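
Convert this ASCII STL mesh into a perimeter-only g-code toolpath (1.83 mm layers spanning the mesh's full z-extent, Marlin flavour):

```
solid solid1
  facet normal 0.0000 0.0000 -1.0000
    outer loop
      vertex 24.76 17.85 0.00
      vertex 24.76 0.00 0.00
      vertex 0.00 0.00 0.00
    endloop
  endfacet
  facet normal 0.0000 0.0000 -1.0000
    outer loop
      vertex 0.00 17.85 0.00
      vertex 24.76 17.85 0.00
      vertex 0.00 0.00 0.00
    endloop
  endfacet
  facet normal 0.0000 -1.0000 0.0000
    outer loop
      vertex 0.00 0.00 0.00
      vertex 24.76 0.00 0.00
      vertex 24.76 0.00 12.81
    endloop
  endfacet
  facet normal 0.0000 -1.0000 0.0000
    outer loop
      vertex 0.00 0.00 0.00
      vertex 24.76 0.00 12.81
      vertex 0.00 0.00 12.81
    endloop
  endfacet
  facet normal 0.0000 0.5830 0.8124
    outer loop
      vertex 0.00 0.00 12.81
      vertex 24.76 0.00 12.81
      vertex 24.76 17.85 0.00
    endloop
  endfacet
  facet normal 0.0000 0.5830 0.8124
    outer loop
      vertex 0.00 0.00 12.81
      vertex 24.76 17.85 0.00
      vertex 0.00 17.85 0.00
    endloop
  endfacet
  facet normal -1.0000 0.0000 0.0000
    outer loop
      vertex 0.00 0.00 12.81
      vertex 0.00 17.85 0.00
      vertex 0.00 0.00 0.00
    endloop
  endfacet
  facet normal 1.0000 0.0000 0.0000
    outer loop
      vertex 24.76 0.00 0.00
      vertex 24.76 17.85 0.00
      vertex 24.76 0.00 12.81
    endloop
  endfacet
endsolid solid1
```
; perimeter-only toolpath
G21 ; units = mm
G90 ; absolute positioning
G28 ; home
; layer 1
G0 Z1.83
G0 X0.00 Y0.00
G1 X24.76 Y0.00
G1 X24.76 Y15.30
G1 X0.00 Y15.30
G1 X0.00 Y0.00
; layer 2
G0 Z3.66
G0 X0.00 Y0.00
G1 X24.76 Y0.00
G1 X24.76 Y12.75
G1 X0.00 Y12.75
G1 X0.00 Y0.00
; layer 3
G0 Z5.49
G0 X0.00 Y0.00
G1 X24.76 Y0.00
G1 X24.76 Y10.20
G1 X0.00 Y10.20
G1 X0.00 Y0.00
; layer 4
G0 Z7.32
G0 X0.00 Y0.00
G1 X24.76 Y0.00
G1 X24.76 Y7.65
G1 X0.00 Y7.65
G1 X0.00 Y0.00
; layer 5
G0 Z9.15
G0 X0.00 Y0.00
G1 X24.76 Y0.00
G1 X24.76 Y5.10
G1 X0.00 Y5.10
G1 X0.00 Y0.00
; layer 6
G0 Z10.98
G0 X0.00 Y0.00
G1 X24.76 Y0.00
G1 X24.76 Y2.55
G1 X0.00 Y2.55
G1 X0.00 Y0.00
M2 ; end

The solid is a wedge (ramp): 24.8 × 17.9 mm base, rising to 12.8 mm along the y=0 edge and sloping linearly to z=0 at y=17.9. Slicing at Δz = 1.83 mm — 7 equal slices spanning the solid's height, so layer i sits at z = i·h/7 — gives 6 non-empty perimeters. Each is a 4-segment closed polygon; G0 lifts to the layer z and rapids to the start vertex, then G1 traces the edges. The cross-section shrinks linearly with z (the slice at the apex is degenerate and omitted).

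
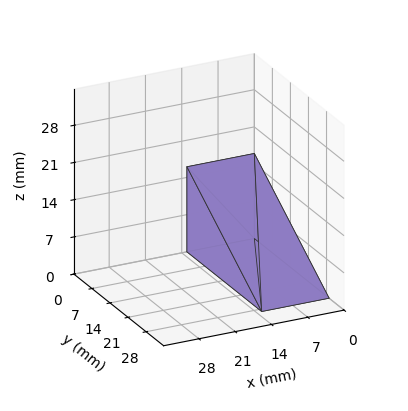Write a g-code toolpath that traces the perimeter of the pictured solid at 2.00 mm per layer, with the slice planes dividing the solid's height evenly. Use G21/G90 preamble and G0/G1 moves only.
Reading the render: the shape is a wedge (ramp): 13 × 29 mm base, rising to 16 mm along the y=0 edge and sloping linearly to z=0 at y=29 (dimensions read to the nearest mm from the axis ticks). For the g-code, the solid's height is divided into equal slices at the stated Δz and each level perimeter traced with G1 moves after a G0 lift.

; perimeter-only toolpath
G21 ; units = mm
G90 ; absolute positioning
G28 ; home
; layer 1
G0 Z2.00
G0 X0.00 Y0.00
G1 X13.00 Y0.00
G1 X13.00 Y25.38
G1 X0.00 Y25.38
G1 X0.00 Y0.00
; layer 2
G0 Z4.00
G0 X0.00 Y0.00
G1 X13.00 Y0.00
G1 X13.00 Y21.75
G1 X0.00 Y21.75
G1 X0.00 Y0.00
; layer 3
G0 Z6.00
G0 X0.00 Y0.00
G1 X13.00 Y0.00
G1 X13.00 Y18.12
G1 X0.00 Y18.12
G1 X0.00 Y0.00
; layer 4
G0 Z8.00
G0 X0.00 Y0.00
G1 X13.00 Y0.00
G1 X13.00 Y14.50
G1 X0.00 Y14.50
G1 X0.00 Y0.00
; layer 5
G0 Z10.00
G0 X0.00 Y0.00
G1 X13.00 Y0.00
G1 X13.00 Y10.88
G1 X0.00 Y10.88
G1 X0.00 Y0.00
; layer 6
G0 Z12.00
G0 X0.00 Y0.00
G1 X13.00 Y0.00
G1 X13.00 Y7.25
G1 X0.00 Y7.25
G1 X0.00 Y0.00
; layer 7
G0 Z14.00
G0 X0.00 Y0.00
G1 X13.00 Y0.00
G1 X13.00 Y3.62
G1 X0.00 Y3.62
G1 X0.00 Y0.00
M2 ; end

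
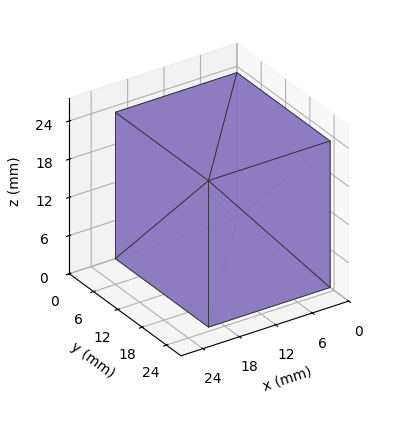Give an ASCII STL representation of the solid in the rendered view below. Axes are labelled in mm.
Reading the render: the shape is a rectangular box, roughly 20 × 23 mm footprint and 23 mm tall (dimensions read to the nearest mm from the axis ticks). For the STL, each face is triangulated and given an outward normal.

solid part
  facet normal 0.0000 0.0000 -1.0000
    outer loop
      vertex 20.00 23.00 0.00
      vertex 20.00 0.00 0.00
      vertex 0.00 0.00 0.00
    endloop
  endfacet
  facet normal 0.0000 0.0000 -1.0000
    outer loop
      vertex 0.00 23.00 0.00
      vertex 20.00 23.00 0.00
      vertex 0.00 0.00 0.00
    endloop
  endfacet
  facet normal 0.0000 0.0000 1.0000
    outer loop
      vertex 0.00 0.00 23.00
      vertex 20.00 0.00 23.00
      vertex 20.00 23.00 23.00
    endloop
  endfacet
  facet normal 0.0000 0.0000 1.0000
    outer loop
      vertex 0.00 0.00 23.00
      vertex 20.00 23.00 23.00
      vertex 0.00 23.00 23.00
    endloop
  endfacet
  facet normal 0.0000 -1.0000 0.0000
    outer loop
      vertex 0.00 0.00 0.00
      vertex 20.00 0.00 0.00
      vertex 20.00 0.00 23.00
    endloop
  endfacet
  facet normal 0.0000 -1.0000 0.0000
    outer loop
      vertex 0.00 0.00 0.00
      vertex 20.00 0.00 23.00
      vertex 0.00 0.00 23.00
    endloop
  endfacet
  facet normal 0.0000 1.0000 0.0000
    outer loop
      vertex 20.00 23.00 23.00
      vertex 20.00 23.00 0.00
      vertex 0.00 23.00 0.00
    endloop
  endfacet
  facet normal 0.0000 1.0000 0.0000
    outer loop
      vertex 0.00 23.00 23.00
      vertex 20.00 23.00 23.00
      vertex 0.00 23.00 0.00
    endloop
  endfacet
  facet normal -1.0000 0.0000 0.0000
    outer loop
      vertex 0.00 23.00 23.00
      vertex 0.00 23.00 0.00
      vertex 0.00 0.00 0.00
    endloop
  endfacet
  facet normal -1.0000 0.0000 0.0000
    outer loop
      vertex 0.00 0.00 23.00
      vertex 0.00 23.00 23.00
      vertex 0.00 0.00 0.00
    endloop
  endfacet
  facet normal 1.0000 0.0000 0.0000
    outer loop
      vertex 20.00 0.00 0.00
      vertex 20.00 23.00 0.00
      vertex 20.00 23.00 23.00
    endloop
  endfacet
  facet normal 1.0000 0.0000 0.0000
    outer loop
      vertex 20.00 0.00 0.00
      vertex 20.00 23.00 23.00
      vertex 20.00 0.00 23.00
    endloop
  endfacet
endsolid part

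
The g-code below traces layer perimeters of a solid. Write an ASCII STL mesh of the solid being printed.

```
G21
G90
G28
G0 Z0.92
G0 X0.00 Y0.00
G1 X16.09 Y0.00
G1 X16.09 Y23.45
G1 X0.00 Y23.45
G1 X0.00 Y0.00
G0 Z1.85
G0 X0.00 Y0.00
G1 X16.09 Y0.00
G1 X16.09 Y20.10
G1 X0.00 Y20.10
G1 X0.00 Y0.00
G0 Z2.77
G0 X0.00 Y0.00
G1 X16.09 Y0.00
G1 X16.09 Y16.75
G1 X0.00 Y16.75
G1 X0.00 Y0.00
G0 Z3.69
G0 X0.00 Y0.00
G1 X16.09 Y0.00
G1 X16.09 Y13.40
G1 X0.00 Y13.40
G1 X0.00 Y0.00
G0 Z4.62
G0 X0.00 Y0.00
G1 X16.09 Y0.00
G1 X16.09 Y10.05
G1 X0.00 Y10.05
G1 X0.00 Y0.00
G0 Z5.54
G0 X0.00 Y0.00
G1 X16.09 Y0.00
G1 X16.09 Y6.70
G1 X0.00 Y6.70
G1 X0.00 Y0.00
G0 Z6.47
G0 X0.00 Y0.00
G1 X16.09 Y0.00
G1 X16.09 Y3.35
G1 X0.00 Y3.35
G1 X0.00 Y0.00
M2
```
solid part
  facet normal 0.0000 0.0000 -1.0000
    outer loop
      vertex 16.09 26.80 0.00
      vertex 16.09 0.00 0.00
      vertex 0.00 0.00 0.00
    endloop
  endfacet
  facet normal 0.0000 0.0000 -1.0000
    outer loop
      vertex 0.00 26.80 0.00
      vertex 16.09 26.80 0.00
      vertex 0.00 0.00 0.00
    endloop
  endfacet
  facet normal 0.0000 -1.0000 0.0000
    outer loop
      vertex 0.00 0.00 0.00
      vertex 16.09 0.00 0.00
      vertex 16.09 0.00 7.39
    endloop
  endfacet
  facet normal 0.0000 -1.0000 0.0000
    outer loop
      vertex 0.00 0.00 0.00
      vertex 16.09 0.00 7.39
      vertex 0.00 0.00 7.39
    endloop
  endfacet
  facet normal 0.0000 0.2658 0.9640
    outer loop
      vertex 0.00 0.00 7.39
      vertex 16.09 0.00 7.39
      vertex 16.09 26.80 0.00
    endloop
  endfacet
  facet normal 0.0000 0.2658 0.9640
    outer loop
      vertex 0.00 0.00 7.39
      vertex 16.09 26.80 0.00
      vertex 0.00 26.80 0.00
    endloop
  endfacet
  facet normal -1.0000 0.0000 0.0000
    outer loop
      vertex 0.00 0.00 7.39
      vertex 0.00 26.80 0.00
      vertex 0.00 0.00 0.00
    endloop
  endfacet
  facet normal 1.0000 0.0000 0.0000
    outer loop
      vertex 16.09 0.00 0.00
      vertex 16.09 26.80 0.00
      vertex 16.09 0.00 7.39
    endloop
  endfacet
endsolid part

The G0 Z moves step by Δz≈0.92 mm. The G1 loops shrink linearly with z, so the solid tapers from its base footprint up to z≈7.39. Closing with a flat bottom cap and the tapered top and triangulating gives 8 facets — a wedge (ramp): 16.1 × 26.8 mm base, rising to 7.39 mm along the y=0 edge and sloping linearly to z=0 at y=26.8.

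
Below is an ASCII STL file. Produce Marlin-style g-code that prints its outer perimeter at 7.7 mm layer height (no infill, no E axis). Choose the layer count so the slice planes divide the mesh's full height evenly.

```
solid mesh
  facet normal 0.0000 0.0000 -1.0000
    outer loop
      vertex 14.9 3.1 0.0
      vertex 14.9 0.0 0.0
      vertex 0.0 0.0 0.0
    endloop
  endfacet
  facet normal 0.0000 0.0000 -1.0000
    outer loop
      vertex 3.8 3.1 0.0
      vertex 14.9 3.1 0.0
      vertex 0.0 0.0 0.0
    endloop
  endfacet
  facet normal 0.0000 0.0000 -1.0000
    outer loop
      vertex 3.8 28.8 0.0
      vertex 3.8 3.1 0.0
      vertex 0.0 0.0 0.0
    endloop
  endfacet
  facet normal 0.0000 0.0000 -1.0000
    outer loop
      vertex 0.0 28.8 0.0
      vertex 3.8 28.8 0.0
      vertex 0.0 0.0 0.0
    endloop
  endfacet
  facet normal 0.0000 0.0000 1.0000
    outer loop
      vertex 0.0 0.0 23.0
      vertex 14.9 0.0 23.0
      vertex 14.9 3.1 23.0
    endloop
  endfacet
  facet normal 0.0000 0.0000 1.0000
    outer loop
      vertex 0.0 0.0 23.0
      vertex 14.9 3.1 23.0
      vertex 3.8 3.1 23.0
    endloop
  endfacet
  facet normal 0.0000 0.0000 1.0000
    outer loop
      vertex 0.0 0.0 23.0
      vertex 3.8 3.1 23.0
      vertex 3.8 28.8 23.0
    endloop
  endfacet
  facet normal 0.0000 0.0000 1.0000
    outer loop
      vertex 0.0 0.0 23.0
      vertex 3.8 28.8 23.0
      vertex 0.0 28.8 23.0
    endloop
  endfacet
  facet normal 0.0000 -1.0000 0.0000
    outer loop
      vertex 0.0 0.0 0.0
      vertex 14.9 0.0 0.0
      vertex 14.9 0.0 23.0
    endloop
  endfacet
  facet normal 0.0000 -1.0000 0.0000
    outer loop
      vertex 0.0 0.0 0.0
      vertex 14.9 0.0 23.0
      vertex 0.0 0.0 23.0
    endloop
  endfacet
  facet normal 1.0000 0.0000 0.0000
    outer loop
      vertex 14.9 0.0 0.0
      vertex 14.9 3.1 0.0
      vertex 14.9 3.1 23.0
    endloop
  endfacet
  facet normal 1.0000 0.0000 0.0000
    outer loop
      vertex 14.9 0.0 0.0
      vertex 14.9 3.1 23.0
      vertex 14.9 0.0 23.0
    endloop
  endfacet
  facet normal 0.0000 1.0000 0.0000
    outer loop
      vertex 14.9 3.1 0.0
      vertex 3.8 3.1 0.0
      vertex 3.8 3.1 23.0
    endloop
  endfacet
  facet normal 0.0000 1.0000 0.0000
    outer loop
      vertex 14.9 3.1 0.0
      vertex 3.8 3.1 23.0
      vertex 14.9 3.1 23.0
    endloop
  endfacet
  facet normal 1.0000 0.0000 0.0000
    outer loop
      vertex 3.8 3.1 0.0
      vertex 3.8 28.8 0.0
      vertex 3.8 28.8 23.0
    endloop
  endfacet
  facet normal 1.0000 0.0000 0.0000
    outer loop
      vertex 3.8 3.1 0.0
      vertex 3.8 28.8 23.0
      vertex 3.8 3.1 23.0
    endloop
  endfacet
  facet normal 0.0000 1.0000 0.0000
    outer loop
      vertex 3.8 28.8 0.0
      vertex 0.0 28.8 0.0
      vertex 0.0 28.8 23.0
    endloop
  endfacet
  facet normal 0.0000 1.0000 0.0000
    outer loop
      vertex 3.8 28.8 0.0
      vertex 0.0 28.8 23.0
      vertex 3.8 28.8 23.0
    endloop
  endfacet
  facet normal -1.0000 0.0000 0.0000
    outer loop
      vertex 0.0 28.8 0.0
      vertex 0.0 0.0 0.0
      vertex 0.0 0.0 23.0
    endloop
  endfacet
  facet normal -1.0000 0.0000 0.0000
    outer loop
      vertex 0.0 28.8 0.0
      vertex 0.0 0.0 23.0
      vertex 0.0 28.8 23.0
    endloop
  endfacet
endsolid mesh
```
; perimeter-only toolpath
G21 ; units = mm
G90 ; absolute positioning
G28 ; home
; layer 1
G0 Z7.7
G0 X0.0 Y0.0
G1 X14.9 Y0.0
G1 X14.9 Y3.1
G1 X3.8 Y3.1
G1 X3.8 Y28.8
G1 X0.0 Y28.8
G1 X0.0 Y0.0
; layer 2
G0 Z15.3
G0 X0.0 Y0.0
G1 X14.9 Y0.0
G1 X14.9 Y3.1
G1 X3.8 Y3.1
G1 X3.8 Y28.8
G1 X0.0 Y28.8
G1 X0.0 Y0.0
; layer 3
G0 Z23.0
G0 X0.0 Y0.0
G1 X14.9 Y0.0
G1 X14.9 Y3.1
G1 X3.8 Y3.1
G1 X3.8 Y28.8
G1 X0.0 Y28.8
G1 X0.0 Y0.0
M2 ; end

The solid is an L-shaped prism: outer 14.9 × 28.8 mm, arm thicknesses ≈ 3.1 mm (horizontal) and 3.8 mm (vertical), extruded 23 mm in z. Slicing at Δz = 7.7 mm — 3 equal slices spanning the solid's height, so layer i sits at z = i·h/3 — gives 3 non-empty perimeters. Each is a 6-segment closed polygon; G0 lifts to the layer z and rapids to the start vertex, then G1 traces the edges.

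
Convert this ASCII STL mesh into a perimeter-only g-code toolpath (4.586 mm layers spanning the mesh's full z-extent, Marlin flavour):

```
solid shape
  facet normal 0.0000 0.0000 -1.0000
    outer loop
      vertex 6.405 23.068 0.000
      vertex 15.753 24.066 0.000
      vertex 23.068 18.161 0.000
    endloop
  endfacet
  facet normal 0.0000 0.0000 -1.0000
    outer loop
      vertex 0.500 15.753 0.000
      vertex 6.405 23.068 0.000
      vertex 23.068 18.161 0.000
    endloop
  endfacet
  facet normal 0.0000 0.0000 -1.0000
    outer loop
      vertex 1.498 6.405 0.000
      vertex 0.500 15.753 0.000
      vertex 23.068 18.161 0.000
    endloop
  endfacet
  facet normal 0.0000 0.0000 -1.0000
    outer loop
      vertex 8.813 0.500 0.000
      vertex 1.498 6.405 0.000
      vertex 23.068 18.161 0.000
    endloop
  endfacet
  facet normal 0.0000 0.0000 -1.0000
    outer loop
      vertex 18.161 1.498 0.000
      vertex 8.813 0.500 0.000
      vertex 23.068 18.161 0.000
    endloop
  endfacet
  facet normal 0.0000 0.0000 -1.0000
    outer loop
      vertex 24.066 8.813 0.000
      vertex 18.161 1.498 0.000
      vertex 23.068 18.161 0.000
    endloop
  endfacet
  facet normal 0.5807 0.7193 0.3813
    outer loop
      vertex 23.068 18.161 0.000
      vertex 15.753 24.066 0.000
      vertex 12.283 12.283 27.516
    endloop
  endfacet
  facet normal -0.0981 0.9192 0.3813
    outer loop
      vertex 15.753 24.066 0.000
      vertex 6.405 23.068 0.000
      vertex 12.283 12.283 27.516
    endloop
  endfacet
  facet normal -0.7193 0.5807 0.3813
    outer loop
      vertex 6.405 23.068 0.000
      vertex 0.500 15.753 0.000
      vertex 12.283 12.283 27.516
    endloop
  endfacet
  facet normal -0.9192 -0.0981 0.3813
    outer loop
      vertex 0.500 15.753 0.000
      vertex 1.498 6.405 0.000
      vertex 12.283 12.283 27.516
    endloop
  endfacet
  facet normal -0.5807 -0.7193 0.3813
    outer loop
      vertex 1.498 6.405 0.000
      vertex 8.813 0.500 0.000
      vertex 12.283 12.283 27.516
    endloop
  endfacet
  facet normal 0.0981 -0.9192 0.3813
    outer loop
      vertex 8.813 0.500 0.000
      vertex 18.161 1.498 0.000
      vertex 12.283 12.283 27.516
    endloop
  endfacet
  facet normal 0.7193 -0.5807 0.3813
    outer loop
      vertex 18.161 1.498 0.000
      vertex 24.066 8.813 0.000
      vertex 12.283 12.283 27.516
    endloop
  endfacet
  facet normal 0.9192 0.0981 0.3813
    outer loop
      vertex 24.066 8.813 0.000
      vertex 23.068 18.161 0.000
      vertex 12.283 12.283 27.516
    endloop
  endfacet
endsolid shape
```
; perimeter-only toolpath
G21 ; units = mm
G90 ; absolute positioning
G28 ; home
; layer 1
G0 Z4.586
G0 X21.271 Y17.181
G1 X15.175 Y22.102
G1 X7.385 Y21.271
G1 X2.464 Y15.175
G1 X3.295 Y7.385
G1 X9.391 Y2.464
G1 X17.181 Y3.295
G1 X22.102 Y9.391
G1 X21.271 Y17.181
; layer 2
G0 Z9.172
G0 X19.473 Y16.202
G1 X14.596 Y20.138
G1 X8.364 Y19.473
G1 X4.428 Y14.596
G1 X5.093 Y8.364
G1 X9.970 Y4.428
G1 X16.202 Y5.093
G1 X20.138 Y9.970
G1 X19.473 Y16.202
; layer 3
G0 Z13.758
G0 X17.675 Y15.222
G1 X14.018 Y18.174
G1 X9.344 Y17.675
G1 X6.391 Y14.018
G1 X6.890 Y9.344
G1 X10.548 Y6.391
G1 X15.222 Y6.890
G1 X18.174 Y10.548
G1 X17.675 Y15.222
; layer 4
G0 Z18.344
G0 X15.878 Y14.242
G1 X13.440 Y16.211
G1 X10.324 Y15.878
G1 X8.355 Y13.440
G1 X8.688 Y10.324
G1 X11.126 Y8.355
G1 X14.242 Y8.688
G1 X16.211 Y11.126
G1 X15.878 Y14.242
; layer 5
G0 Z22.930
G0 X14.081 Y13.263
G1 X12.861 Y14.247
G1 X11.303 Y14.081
G1 X10.319 Y12.861
G1 X10.485 Y11.303
G1 X11.705 Y10.319
G1 X13.263 Y10.485
G1 X14.247 Y11.705
G1 X14.081 Y13.263
M2 ; end

The solid is a regular 8-sided pyramid, base circumscribed radius ≈ 12.3 mm, apex at z ≈ 27.5 mm. Slicing at Δz = 4.586 mm — 6 equal slices spanning the solid's height, so layer i sits at z = i·h/6 — gives 5 non-empty perimeters. Each is a 8-segment closed polygon; G0 lifts to the layer z and rapids to the start vertex, then G1 traces the edges. The cross-section shrinks linearly with z (the slice at the apex is degenerate and omitted).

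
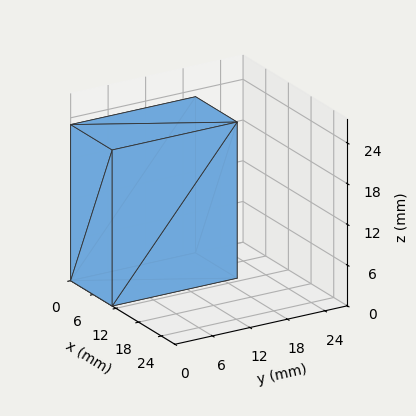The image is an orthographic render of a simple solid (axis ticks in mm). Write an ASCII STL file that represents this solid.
Reading the render: the shape is a rectangular box, roughly 11 × 20 mm footprint and 23 mm tall (dimensions read to the nearest mm from the axis ticks). For the STL, each face is triangulated and given an outward normal.

solid part
  facet normal 0.0000 0.0000 -1.0000
    outer loop
      vertex 11.00 20.00 0.00
      vertex 11.00 0.00 0.00
      vertex 0.00 0.00 0.00
    endloop
  endfacet
  facet normal 0.0000 0.0000 -1.0000
    outer loop
      vertex 0.00 20.00 0.00
      vertex 11.00 20.00 0.00
      vertex 0.00 0.00 0.00
    endloop
  endfacet
  facet normal 0.0000 0.0000 1.0000
    outer loop
      vertex 0.00 0.00 23.00
      vertex 11.00 0.00 23.00
      vertex 11.00 20.00 23.00
    endloop
  endfacet
  facet normal 0.0000 0.0000 1.0000
    outer loop
      vertex 0.00 0.00 23.00
      vertex 11.00 20.00 23.00
      vertex 0.00 20.00 23.00
    endloop
  endfacet
  facet normal 0.0000 -1.0000 0.0000
    outer loop
      vertex 0.00 0.00 0.00
      vertex 11.00 0.00 0.00
      vertex 11.00 0.00 23.00
    endloop
  endfacet
  facet normal 0.0000 -1.0000 0.0000
    outer loop
      vertex 0.00 0.00 0.00
      vertex 11.00 0.00 23.00
      vertex 0.00 0.00 23.00
    endloop
  endfacet
  facet normal 0.0000 1.0000 0.0000
    outer loop
      vertex 11.00 20.00 23.00
      vertex 11.00 20.00 0.00
      vertex 0.00 20.00 0.00
    endloop
  endfacet
  facet normal 0.0000 1.0000 0.0000
    outer loop
      vertex 0.00 20.00 23.00
      vertex 11.00 20.00 23.00
      vertex 0.00 20.00 0.00
    endloop
  endfacet
  facet normal -1.0000 0.0000 0.0000
    outer loop
      vertex 0.00 20.00 23.00
      vertex 0.00 20.00 0.00
      vertex 0.00 0.00 0.00
    endloop
  endfacet
  facet normal -1.0000 0.0000 0.0000
    outer loop
      vertex 0.00 0.00 23.00
      vertex 0.00 20.00 23.00
      vertex 0.00 0.00 0.00
    endloop
  endfacet
  facet normal 1.0000 0.0000 0.0000
    outer loop
      vertex 11.00 0.00 0.00
      vertex 11.00 20.00 0.00
      vertex 11.00 20.00 23.00
    endloop
  endfacet
  facet normal 1.0000 0.0000 0.0000
    outer loop
      vertex 11.00 0.00 0.00
      vertex 11.00 20.00 23.00
      vertex 11.00 0.00 23.00
    endloop
  endfacet
endsolid part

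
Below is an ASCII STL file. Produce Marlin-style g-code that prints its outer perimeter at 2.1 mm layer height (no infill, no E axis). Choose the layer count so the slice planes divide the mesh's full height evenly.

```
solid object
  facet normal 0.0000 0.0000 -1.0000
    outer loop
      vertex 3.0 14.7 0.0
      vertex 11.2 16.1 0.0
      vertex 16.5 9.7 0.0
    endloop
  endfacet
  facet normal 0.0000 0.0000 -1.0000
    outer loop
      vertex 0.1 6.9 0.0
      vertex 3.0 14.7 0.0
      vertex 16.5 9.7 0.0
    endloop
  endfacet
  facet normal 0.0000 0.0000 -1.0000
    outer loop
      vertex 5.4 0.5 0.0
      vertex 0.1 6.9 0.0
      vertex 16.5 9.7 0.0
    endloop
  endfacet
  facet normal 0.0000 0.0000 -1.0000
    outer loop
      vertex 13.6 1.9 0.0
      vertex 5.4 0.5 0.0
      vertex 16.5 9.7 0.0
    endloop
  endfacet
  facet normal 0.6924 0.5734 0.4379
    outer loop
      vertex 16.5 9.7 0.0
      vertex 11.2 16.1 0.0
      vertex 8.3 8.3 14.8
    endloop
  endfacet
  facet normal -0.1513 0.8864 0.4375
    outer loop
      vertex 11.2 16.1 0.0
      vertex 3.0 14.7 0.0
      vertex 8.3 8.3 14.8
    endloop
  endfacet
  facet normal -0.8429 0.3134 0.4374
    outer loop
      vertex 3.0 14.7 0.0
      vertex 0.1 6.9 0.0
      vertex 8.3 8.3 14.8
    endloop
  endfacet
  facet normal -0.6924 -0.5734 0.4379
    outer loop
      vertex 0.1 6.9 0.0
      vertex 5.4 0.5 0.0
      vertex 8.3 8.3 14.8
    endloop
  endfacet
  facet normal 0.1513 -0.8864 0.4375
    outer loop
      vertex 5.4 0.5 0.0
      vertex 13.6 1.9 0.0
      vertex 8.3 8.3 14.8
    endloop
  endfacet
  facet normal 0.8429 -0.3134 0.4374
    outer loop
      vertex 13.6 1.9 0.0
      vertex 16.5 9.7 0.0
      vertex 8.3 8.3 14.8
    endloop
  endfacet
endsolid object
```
; perimeter-only toolpath
G21 ; units = mm
G90 ; absolute positioning
G28 ; home
; layer 1
G0 Z2.1
G0 X15.3 Y9.5
G1 X10.8 Y15.0
G1 X3.8 Y13.8
G1 X1.3 Y7.1
G1 X5.8 Y1.6
G1 X12.8 Y2.8
G1 X15.3 Y9.5
; layer 2
G0 Z4.2
G0 X14.2 Y9.3
G1 X10.4 Y13.9
G1 X4.5 Y12.9
G1 X2.4 Y7.3
G1 X6.2 Y2.7
G1 X12.1 Y3.7
G1 X14.2 Y9.3
; layer 3
G0 Z6.3
G0 X13.0 Y9.1
G1 X10.0 Y12.8
G1 X5.3 Y12.0
G1 X3.6 Y7.5
G1 X6.6 Y3.8
G1 X11.3 Y4.6
G1 X13.0 Y9.1
; layer 4
G0 Z8.5
G0 X11.8 Y8.9
G1 X9.5 Y11.6
G1 X6.0 Y11.0
G1 X4.8 Y7.7
G1 X7.1 Y5.0
G1 X10.6 Y5.6
G1 X11.8 Y8.9
; layer 5
G0 Z10.6
G0 X10.6 Y8.7
G1 X9.1 Y10.5
G1 X6.8 Y10.1
G1 X6.0 Y7.9
G1 X7.5 Y6.1
G1 X9.8 Y6.5
G1 X10.6 Y8.7
; layer 6
G0 Z12.7
G0 X9.5 Y8.5
G1 X8.7 Y9.4
G1 X7.5 Y9.2
G1 X7.1 Y8.1
G1 X7.9 Y7.2
G1 X9.1 Y7.4
G1 X9.5 Y8.5
M2 ; end

The solid is a regular 6-sided pyramid, base circumscribed radius ≈ 8.3 mm, apex at z ≈ 14.8 mm. Slicing at Δz = 2.1 mm — 7 equal slices spanning the solid's height, so layer i sits at z = i·h/7 — gives 6 non-empty perimeters. Each is a 6-segment closed polygon; G0 lifts to the layer z and rapids to the start vertex, then G1 traces the edges. The cross-section shrinks linearly with z (the slice at the apex is degenerate and omitted).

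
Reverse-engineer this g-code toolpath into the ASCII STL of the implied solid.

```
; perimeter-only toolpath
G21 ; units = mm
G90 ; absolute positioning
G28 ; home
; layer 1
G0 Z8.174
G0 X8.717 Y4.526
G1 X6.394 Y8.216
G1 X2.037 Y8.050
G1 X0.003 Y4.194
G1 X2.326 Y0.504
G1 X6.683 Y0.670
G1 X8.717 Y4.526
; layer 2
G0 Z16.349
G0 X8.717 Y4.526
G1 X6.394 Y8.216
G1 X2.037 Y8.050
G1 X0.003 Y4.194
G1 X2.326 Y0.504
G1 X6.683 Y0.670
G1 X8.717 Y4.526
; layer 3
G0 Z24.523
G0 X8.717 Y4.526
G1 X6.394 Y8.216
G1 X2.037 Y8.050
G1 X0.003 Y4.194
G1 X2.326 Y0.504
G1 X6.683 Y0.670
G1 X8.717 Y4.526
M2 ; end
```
solid part
  facet normal 0.0000 0.0000 -1.0000
    outer loop
      vertex 2.037 8.050 0.000
      vertex 6.394 8.216 0.000
      vertex 8.717 4.526 0.000
    endloop
  endfacet
  facet normal 0.0000 0.0000 -1.0000
    outer loop
      vertex 0.003 4.194 0.000
      vertex 2.037 8.050 0.000
      vertex 8.717 4.526 0.000
    endloop
  endfacet
  facet normal 0.0000 0.0000 -1.0000
    outer loop
      vertex 2.326 0.504 0.000
      vertex 0.003 4.194 0.000
      vertex 8.717 4.526 0.000
    endloop
  endfacet
  facet normal 0.0000 0.0000 -1.0000
    outer loop
      vertex 6.683 0.670 0.000
      vertex 2.326 0.504 0.000
      vertex 8.717 4.526 0.000
    endloop
  endfacet
  facet normal 0.0000 0.0000 1.0000
    outer loop
      vertex 8.717 4.526 24.523
      vertex 6.394 8.216 24.523
      vertex 2.037 8.050 24.523
    endloop
  endfacet
  facet normal 0.0000 0.0000 1.0000
    outer loop
      vertex 8.717 4.526 24.523
      vertex 2.037 8.050 24.523
      vertex 0.003 4.194 24.523
    endloop
  endfacet
  facet normal 0.0000 0.0000 1.0000
    outer loop
      vertex 8.717 4.526 24.523
      vertex 0.003 4.194 24.523
      vertex 2.326 0.504 24.523
    endloop
  endfacet
  facet normal 0.0000 0.0000 1.0000
    outer loop
      vertex 8.717 4.526 24.523
      vertex 2.326 0.504 24.523
      vertex 6.683 0.670 24.523
    endloop
  endfacet
  facet normal 0.8463 0.5328 0.0000
    outer loop
      vertex 8.717 4.526 0.000
      vertex 6.394 8.216 0.000
      vertex 6.394 8.216 24.523
    endloop
  endfacet
  facet normal 0.8463 0.5328 0.0000
    outer loop
      vertex 8.717 4.526 0.000
      vertex 6.394 8.216 24.523
      vertex 8.717 4.526 24.523
    endloop
  endfacet
  facet normal -0.0381 0.9993 0.0000
    outer loop
      vertex 6.394 8.216 0.000
      vertex 2.037 8.050 0.000
      vertex 2.037 8.050 24.523
    endloop
  endfacet
  facet normal -0.0381 0.9993 0.0000
    outer loop
      vertex 6.394 8.216 0.000
      vertex 2.037 8.050 24.523
      vertex 6.394 8.216 24.523
    endloop
  endfacet
  facet normal -0.8845 0.4666 0.0000
    outer loop
      vertex 2.037 8.050 0.000
      vertex 0.003 4.194 0.000
      vertex 0.003 4.194 24.523
    endloop
  endfacet
  facet normal -0.8845 0.4666 0.0000
    outer loop
      vertex 2.037 8.050 0.000
      vertex 0.003 4.194 24.523
      vertex 2.037 8.050 24.523
    endloop
  endfacet
  facet normal -0.8463 -0.5328 0.0000
    outer loop
      vertex 0.003 4.194 0.000
      vertex 2.326 0.504 0.000
      vertex 2.326 0.504 24.523
    endloop
  endfacet
  facet normal -0.8463 -0.5328 0.0000
    outer loop
      vertex 0.003 4.194 0.000
      vertex 2.326 0.504 24.523
      vertex 0.003 4.194 24.523
    endloop
  endfacet
  facet normal 0.0381 -0.9993 0.0000
    outer loop
      vertex 2.326 0.504 0.000
      vertex 6.683 0.670 0.000
      vertex 6.683 0.670 24.523
    endloop
  endfacet
  facet normal 0.0381 -0.9993 0.0000
    outer loop
      vertex 2.326 0.504 0.000
      vertex 6.683 0.670 24.523
      vertex 2.326 0.504 24.523
    endloop
  endfacet
  facet normal 0.8845 -0.4666 0.0000
    outer loop
      vertex 6.683 0.670 0.000
      vertex 8.717 4.526 0.000
      vertex 8.717 4.526 24.523
    endloop
  endfacet
  facet normal 0.8845 -0.4666 0.0000
    outer loop
      vertex 6.683 0.670 0.000
      vertex 8.717 4.526 24.523
      vertex 6.683 0.670 24.523
    endloop
  endfacet
endsolid part

The G0 Z moves step by Δz≈8.174 mm. Every layer's G1 loop is the same polygon, so the solid is a straight extrusion of it from z=0 to z≈24.5. Closing with flat bottom and top caps and triangulating gives 20 facets — a regular 6-sided prism (a cylinder approximated with 6 flat sides), circumscribed radius ≈ 4.36 mm, height ≈ 24.5 mm.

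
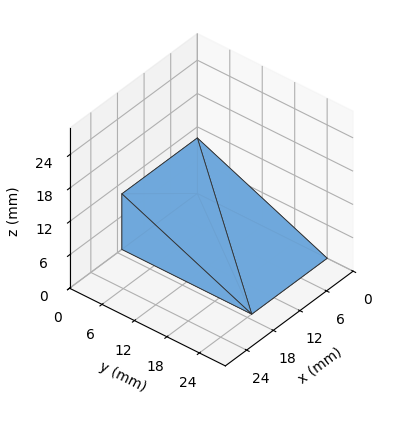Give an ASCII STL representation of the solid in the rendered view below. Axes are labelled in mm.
Reading the render: the shape is a wedge (ramp): 17 × 24 mm base, rising to 10 mm along the y=0 edge and sloping linearly to z=0 at y=24 (dimensions read to the nearest mm from the axis ticks). For the STL, each face is triangulated and given an outward normal.

solid part
  facet normal 0.0000 0.0000 -1.0000
    outer loop
      vertex 17.0 24.0 0.0
      vertex 17.0 0.0 0.0
      vertex 0.0 0.0 0.0
    endloop
  endfacet
  facet normal 0.0000 0.0000 -1.0000
    outer loop
      vertex 0.0 24.0 0.0
      vertex 17.0 24.0 0.0
      vertex 0.0 0.0 0.0
    endloop
  endfacet
  facet normal 0.0000 -1.0000 0.0000
    outer loop
      vertex 0.0 0.0 0.0
      vertex 17.0 0.0 0.0
      vertex 17.0 0.0 10.0
    endloop
  endfacet
  facet normal 0.0000 -1.0000 0.0000
    outer loop
      vertex 0.0 0.0 0.0
      vertex 17.0 0.0 10.0
      vertex 0.0 0.0 10.0
    endloop
  endfacet
  facet normal 0.0000 0.3846 0.9231
    outer loop
      vertex 0.0 0.0 10.0
      vertex 17.0 0.0 10.0
      vertex 17.0 24.0 0.0
    endloop
  endfacet
  facet normal 0.0000 0.3846 0.9231
    outer loop
      vertex 0.0 0.0 10.0
      vertex 17.0 24.0 0.0
      vertex 0.0 24.0 0.0
    endloop
  endfacet
  facet normal -1.0000 0.0000 0.0000
    outer loop
      vertex 0.0 0.0 10.0
      vertex 0.0 24.0 0.0
      vertex 0.0 0.0 0.0
    endloop
  endfacet
  facet normal 1.0000 0.0000 0.0000
    outer loop
      vertex 17.0 0.0 0.0
      vertex 17.0 24.0 0.0
      vertex 17.0 0.0 10.0
    endloop
  endfacet
endsolid part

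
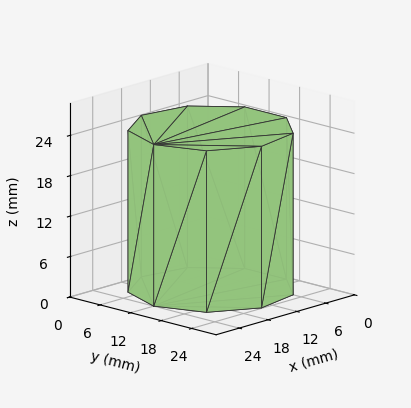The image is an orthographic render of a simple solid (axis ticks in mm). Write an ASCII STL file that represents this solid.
Reading the render: the shape is a regular 9-sided prism (a cylinder approximated with 9 flat sides), circumscribed radius ≈ 12 mm, height ≈ 24 mm (dimensions read to the nearest mm from the axis ticks). For the STL, each face is triangulated and given an outward normal.

solid part
  facet normal 0.0000 0.0000 -1.0000
    outer loop
      vertex 14.084 23.818 0.000
      vertex 21.193 19.713 0.000
      vertex 24.000 12.000 0.000
    endloop
  endfacet
  facet normal 0.0000 0.0000 -1.0000
    outer loop
      vertex 6.000 22.392 0.000
      vertex 14.084 23.818 0.000
      vertex 24.000 12.000 0.000
    endloop
  endfacet
  facet normal 0.0000 0.0000 -1.0000
    outer loop
      vertex 0.724 16.104 0.000
      vertex 6.000 22.392 0.000
      vertex 24.000 12.000 0.000
    endloop
  endfacet
  facet normal 0.0000 0.0000 -1.0000
    outer loop
      vertex 0.724 7.896 0.000
      vertex 0.724 16.104 0.000
      vertex 24.000 12.000 0.000
    endloop
  endfacet
  facet normal 0.0000 0.0000 -1.0000
    outer loop
      vertex 6.000 1.608 0.000
      vertex 0.724 7.896 0.000
      vertex 24.000 12.000 0.000
    endloop
  endfacet
  facet normal 0.0000 0.0000 -1.0000
    outer loop
      vertex 14.084 0.182 0.000
      vertex 6.000 1.608 0.000
      vertex 24.000 12.000 0.000
    endloop
  endfacet
  facet normal 0.0000 0.0000 -1.0000
    outer loop
      vertex 21.193 4.287 0.000
      vertex 14.084 0.182 0.000
      vertex 24.000 12.000 0.000
    endloop
  endfacet
  facet normal 0.0000 0.0000 1.0000
    outer loop
      vertex 24.000 12.000 24.000
      vertex 21.193 19.713 24.000
      vertex 14.084 23.818 24.000
    endloop
  endfacet
  facet normal 0.0000 0.0000 1.0000
    outer loop
      vertex 24.000 12.000 24.000
      vertex 14.084 23.818 24.000
      vertex 6.000 22.392 24.000
    endloop
  endfacet
  facet normal 0.0000 0.0000 1.0000
    outer loop
      vertex 24.000 12.000 24.000
      vertex 6.000 22.392 24.000
      vertex 0.724 16.104 24.000
    endloop
  endfacet
  facet normal 0.0000 0.0000 1.0000
    outer loop
      vertex 24.000 12.000 24.000
      vertex 0.724 16.104 24.000
      vertex 0.724 7.896 24.000
    endloop
  endfacet
  facet normal 0.0000 0.0000 1.0000
    outer loop
      vertex 24.000 12.000 24.000
      vertex 0.724 7.896 24.000
      vertex 6.000 1.608 24.000
    endloop
  endfacet
  facet normal 0.0000 0.0000 1.0000
    outer loop
      vertex 24.000 12.000 24.000
      vertex 6.000 1.608 24.000
      vertex 14.084 0.182 24.000
    endloop
  endfacet
  facet normal 0.0000 0.0000 1.0000
    outer loop
      vertex 24.000 12.000 24.000
      vertex 14.084 0.182 24.000
      vertex 21.193 4.287 24.000
    endloop
  endfacet
  facet normal 0.9397 0.3420 0.0000
    outer loop
      vertex 24.000 12.000 0.000
      vertex 21.193 19.713 0.000
      vertex 21.193 19.713 24.000
    endloop
  endfacet
  facet normal 0.9397 0.3420 0.0000
    outer loop
      vertex 24.000 12.000 0.000
      vertex 21.193 19.713 24.000
      vertex 24.000 12.000 24.000
    endloop
  endfacet
  facet normal 0.5001 0.8660 0.0000
    outer loop
      vertex 21.193 19.713 0.000
      vertex 14.084 23.818 0.000
      vertex 14.084 23.818 24.000
    endloop
  endfacet
  facet normal 0.5001 0.8660 0.0000
    outer loop
      vertex 21.193 19.713 0.000
      vertex 14.084 23.818 24.000
      vertex 21.193 19.713 24.000
    endloop
  endfacet
  facet normal -0.1737 0.9848 0.0000
    outer loop
      vertex 14.084 23.818 0.000
      vertex 6.000 22.392 0.000
      vertex 6.000 22.392 24.000
    endloop
  endfacet
  facet normal -0.1737 0.9848 0.0000
    outer loop
      vertex 14.084 23.818 0.000
      vertex 6.000 22.392 24.000
      vertex 14.084 23.818 24.000
    endloop
  endfacet
  facet normal -0.7661 0.6428 0.0000
    outer loop
      vertex 6.000 22.392 0.000
      vertex 0.724 16.104 0.000
      vertex 0.724 16.104 24.000
    endloop
  endfacet
  facet normal -0.7661 0.6428 0.0000
    outer loop
      vertex 6.000 22.392 0.000
      vertex 0.724 16.104 24.000
      vertex 6.000 22.392 24.000
    endloop
  endfacet
  facet normal -1.0000 0.0000 0.0000
    outer loop
      vertex 0.724 16.104 0.000
      vertex 0.724 7.896 0.000
      vertex 0.724 7.896 24.000
    endloop
  endfacet
  facet normal -1.0000 0.0000 0.0000
    outer loop
      vertex 0.724 16.104 0.000
      vertex 0.724 7.896 24.000
      vertex 0.724 16.104 24.000
    endloop
  endfacet
  facet normal -0.7661 -0.6428 0.0000
    outer loop
      vertex 0.724 7.896 0.000
      vertex 6.000 1.608 0.000
      vertex 6.000 1.608 24.000
    endloop
  endfacet
  facet normal -0.7661 -0.6428 0.0000
    outer loop
      vertex 0.724 7.896 0.000
      vertex 6.000 1.608 24.000
      vertex 0.724 7.896 24.000
    endloop
  endfacet
  facet normal -0.1737 -0.9848 0.0000
    outer loop
      vertex 6.000 1.608 0.000
      vertex 14.084 0.182 0.000
      vertex 14.084 0.182 24.000
    endloop
  endfacet
  facet normal -0.1737 -0.9848 0.0000
    outer loop
      vertex 6.000 1.608 0.000
      vertex 14.084 0.182 24.000
      vertex 6.000 1.608 24.000
    endloop
  endfacet
  facet normal 0.5001 -0.8660 0.0000
    outer loop
      vertex 14.084 0.182 0.000
      vertex 21.193 4.287 0.000
      vertex 21.193 4.287 24.000
    endloop
  endfacet
  facet normal 0.5001 -0.8660 0.0000
    outer loop
      vertex 14.084 0.182 0.000
      vertex 21.193 4.287 24.000
      vertex 14.084 0.182 24.000
    endloop
  endfacet
  facet normal 0.9397 -0.3420 0.0000
    outer loop
      vertex 21.193 4.287 0.000
      vertex 24.000 12.000 0.000
      vertex 24.000 12.000 24.000
    endloop
  endfacet
  facet normal 0.9397 -0.3420 0.0000
    outer loop
      vertex 21.193 4.287 0.000
      vertex 24.000 12.000 24.000
      vertex 21.193 4.287 24.000
    endloop
  endfacet
endsolid part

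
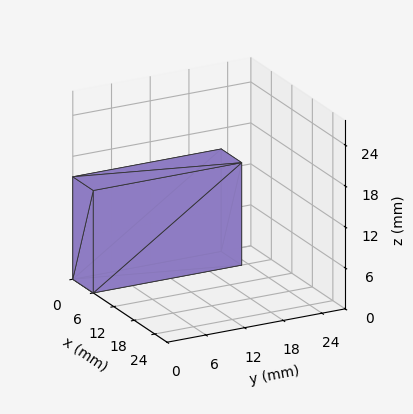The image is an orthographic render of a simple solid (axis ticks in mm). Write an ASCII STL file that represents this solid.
Reading the render: the shape is a rectangular box, roughly 6 × 23 mm footprint and 15 mm tall (dimensions read to the nearest mm from the axis ticks). For the STL, each face is triangulated and given an outward normal.

solid part
  facet normal 0.0000 0.0000 -1.0000
    outer loop
      vertex 6.0 23.0 0.0
      vertex 6.0 0.0 0.0
      vertex 0.0 0.0 0.0
    endloop
  endfacet
  facet normal 0.0000 0.0000 -1.0000
    outer loop
      vertex 0.0 23.0 0.0
      vertex 6.0 23.0 0.0
      vertex 0.0 0.0 0.0
    endloop
  endfacet
  facet normal 0.0000 0.0000 1.0000
    outer loop
      vertex 0.0 0.0 15.0
      vertex 6.0 0.0 15.0
      vertex 6.0 23.0 15.0
    endloop
  endfacet
  facet normal 0.0000 0.0000 1.0000
    outer loop
      vertex 0.0 0.0 15.0
      vertex 6.0 23.0 15.0
      vertex 0.0 23.0 15.0
    endloop
  endfacet
  facet normal 0.0000 -1.0000 0.0000
    outer loop
      vertex 0.0 0.0 0.0
      vertex 6.0 0.0 0.0
      vertex 6.0 0.0 15.0
    endloop
  endfacet
  facet normal 0.0000 -1.0000 0.0000
    outer loop
      vertex 0.0 0.0 0.0
      vertex 6.0 0.0 15.0
      vertex 0.0 0.0 15.0
    endloop
  endfacet
  facet normal 0.0000 1.0000 0.0000
    outer loop
      vertex 6.0 23.0 15.0
      vertex 6.0 23.0 0.0
      vertex 0.0 23.0 0.0
    endloop
  endfacet
  facet normal 0.0000 1.0000 0.0000
    outer loop
      vertex 0.0 23.0 15.0
      vertex 6.0 23.0 15.0
      vertex 0.0 23.0 0.0
    endloop
  endfacet
  facet normal -1.0000 0.0000 0.0000
    outer loop
      vertex 0.0 23.0 15.0
      vertex 0.0 23.0 0.0
      vertex 0.0 0.0 0.0
    endloop
  endfacet
  facet normal -1.0000 0.0000 0.0000
    outer loop
      vertex 0.0 0.0 15.0
      vertex 0.0 23.0 15.0
      vertex 0.0 0.0 0.0
    endloop
  endfacet
  facet normal 1.0000 0.0000 0.0000
    outer loop
      vertex 6.0 0.0 0.0
      vertex 6.0 23.0 0.0
      vertex 6.0 23.0 15.0
    endloop
  endfacet
  facet normal 1.0000 0.0000 0.0000
    outer loop
      vertex 6.0 0.0 0.0
      vertex 6.0 23.0 15.0
      vertex 6.0 0.0 15.0
    endloop
  endfacet
endsolid part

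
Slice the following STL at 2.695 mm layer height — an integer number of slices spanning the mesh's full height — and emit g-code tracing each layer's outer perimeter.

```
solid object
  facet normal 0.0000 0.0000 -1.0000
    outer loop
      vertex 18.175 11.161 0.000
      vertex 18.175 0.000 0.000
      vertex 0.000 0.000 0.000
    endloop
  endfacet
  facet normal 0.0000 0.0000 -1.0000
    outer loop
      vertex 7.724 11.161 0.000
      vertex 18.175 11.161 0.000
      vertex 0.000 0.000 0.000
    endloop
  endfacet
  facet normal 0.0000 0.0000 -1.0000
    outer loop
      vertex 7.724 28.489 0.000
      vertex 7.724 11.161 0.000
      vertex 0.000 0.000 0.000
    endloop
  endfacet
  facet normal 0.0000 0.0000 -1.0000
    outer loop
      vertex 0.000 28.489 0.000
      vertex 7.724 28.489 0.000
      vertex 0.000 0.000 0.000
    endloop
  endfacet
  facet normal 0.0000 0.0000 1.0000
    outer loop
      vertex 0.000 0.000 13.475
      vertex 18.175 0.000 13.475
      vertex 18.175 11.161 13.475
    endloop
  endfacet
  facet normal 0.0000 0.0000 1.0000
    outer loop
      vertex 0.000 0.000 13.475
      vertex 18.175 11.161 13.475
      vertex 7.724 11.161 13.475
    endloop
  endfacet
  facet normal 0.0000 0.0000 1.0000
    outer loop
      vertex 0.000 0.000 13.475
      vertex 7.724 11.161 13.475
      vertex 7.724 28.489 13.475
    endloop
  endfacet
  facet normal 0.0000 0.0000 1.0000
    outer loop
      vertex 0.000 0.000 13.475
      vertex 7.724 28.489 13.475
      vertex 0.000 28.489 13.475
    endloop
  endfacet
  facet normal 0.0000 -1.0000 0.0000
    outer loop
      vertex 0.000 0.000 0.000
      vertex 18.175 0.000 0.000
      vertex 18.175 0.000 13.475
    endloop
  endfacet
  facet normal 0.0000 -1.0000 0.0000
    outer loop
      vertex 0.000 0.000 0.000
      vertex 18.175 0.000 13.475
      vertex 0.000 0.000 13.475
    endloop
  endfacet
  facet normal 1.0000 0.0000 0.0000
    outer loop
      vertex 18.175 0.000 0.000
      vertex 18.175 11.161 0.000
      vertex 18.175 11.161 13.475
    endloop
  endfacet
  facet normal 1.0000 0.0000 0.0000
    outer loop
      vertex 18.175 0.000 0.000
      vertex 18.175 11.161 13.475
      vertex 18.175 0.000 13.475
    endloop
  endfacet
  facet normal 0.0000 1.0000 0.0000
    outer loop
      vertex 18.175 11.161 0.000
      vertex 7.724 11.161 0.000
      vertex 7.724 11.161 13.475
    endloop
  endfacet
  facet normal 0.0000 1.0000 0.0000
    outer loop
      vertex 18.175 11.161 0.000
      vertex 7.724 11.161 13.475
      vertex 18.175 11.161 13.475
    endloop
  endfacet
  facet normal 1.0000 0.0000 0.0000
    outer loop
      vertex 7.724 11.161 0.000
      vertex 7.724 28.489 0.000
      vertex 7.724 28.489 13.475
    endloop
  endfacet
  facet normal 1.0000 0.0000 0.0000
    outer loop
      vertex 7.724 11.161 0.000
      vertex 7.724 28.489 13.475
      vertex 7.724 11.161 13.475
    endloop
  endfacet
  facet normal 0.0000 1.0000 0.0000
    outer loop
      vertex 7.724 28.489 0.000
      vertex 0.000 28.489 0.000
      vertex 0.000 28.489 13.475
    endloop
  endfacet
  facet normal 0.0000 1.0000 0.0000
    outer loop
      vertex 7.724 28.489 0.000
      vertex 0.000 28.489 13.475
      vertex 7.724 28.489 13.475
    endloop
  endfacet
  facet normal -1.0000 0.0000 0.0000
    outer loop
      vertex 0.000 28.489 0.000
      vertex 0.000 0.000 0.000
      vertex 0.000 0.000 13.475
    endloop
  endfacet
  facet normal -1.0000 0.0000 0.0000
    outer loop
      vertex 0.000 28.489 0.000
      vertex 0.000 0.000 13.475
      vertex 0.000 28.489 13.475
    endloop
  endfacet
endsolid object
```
; perimeter-only toolpath
G21 ; units = mm
G90 ; absolute positioning
G28 ; home
; layer 1
G0 Z2.695
G0 X0.000 Y0.000
G1 X18.175 Y0.000
G1 X18.175 Y11.161
G1 X7.724 Y11.161
G1 X7.724 Y28.489
G1 X0.000 Y28.489
G1 X0.000 Y0.000
; layer 2
G0 Z5.390
G0 X0.000 Y0.000
G1 X18.175 Y0.000
G1 X18.175 Y11.161
G1 X7.724 Y11.161
G1 X7.724 Y28.489
G1 X0.000 Y28.489
G1 X0.000 Y0.000
; layer 3
G0 Z8.085
G0 X0.000 Y0.000
G1 X18.175 Y0.000
G1 X18.175 Y11.161
G1 X7.724 Y11.161
G1 X7.724 Y28.489
G1 X0.000 Y28.489
G1 X0.000 Y0.000
; layer 4
G0 Z10.780
G0 X0.000 Y0.000
G1 X18.175 Y0.000
G1 X18.175 Y11.161
G1 X7.724 Y11.161
G1 X7.724 Y28.489
G1 X0.000 Y28.489
G1 X0.000 Y0.000
; layer 5
G0 Z13.475
G0 X0.000 Y0.000
G1 X18.175 Y0.000
G1 X18.175 Y11.161
G1 X7.724 Y11.161
G1 X7.724 Y28.489
G1 X0.000 Y28.489
G1 X0.000 Y0.000
M2 ; end

The solid is an L-shaped prism: outer 18.2 × 28.5 mm, arm thicknesses ≈ 11.2 mm (horizontal) and 7.72 mm (vertical), extruded 13.5 mm in z. Slicing at Δz = 2.695 mm — 5 equal slices spanning the solid's height, so layer i sits at z = i·h/5 — gives 5 non-empty perimeters. Each is a 6-segment closed polygon; G0 lifts to the layer z and rapids to the start vertex, then G1 traces the edges.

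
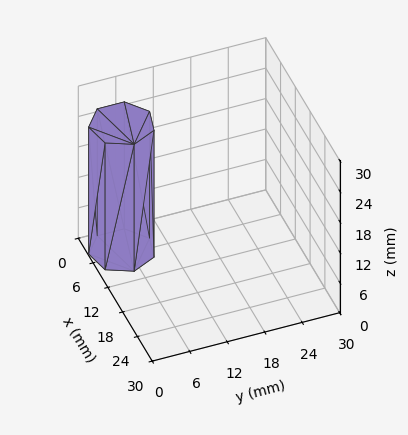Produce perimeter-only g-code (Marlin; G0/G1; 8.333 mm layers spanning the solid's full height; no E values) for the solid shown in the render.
Reading the render: the shape is a regular 7-sided prism (a cylinder approximated with 7 flat sides), circumscribed radius ≈ 5 mm, height ≈ 25 mm (dimensions read to the nearest mm from the axis ticks). For the g-code, the solid's height is divided into equal slices at the stated Δz and each level perimeter traced with G1 moves after a G0 lift.

; perimeter-only toolpath
G21 ; units = mm
G90 ; absolute positioning
G28 ; home
; layer 1
G0 Z8.333
G0 X10.000 Y5.000
G1 X8.117 Y8.909
G1 X3.887 Y9.875
G1 X0.495 Y7.169
G1 X0.495 Y2.831
G1 X3.887 Y0.125
G1 X8.117 Y1.091
G1 X10.000 Y5.000
; layer 2
G0 Z16.667
G0 X10.000 Y5.000
G1 X8.117 Y8.909
G1 X3.887 Y9.875
G1 X0.495 Y7.169
G1 X0.495 Y2.831
G1 X3.887 Y0.125
G1 X8.117 Y1.091
G1 X10.000 Y5.000
; layer 3
G0 Z25.000
G0 X10.000 Y5.000
G1 X8.117 Y8.909
G1 X3.887 Y9.875
G1 X0.495 Y7.169
G1 X0.495 Y2.831
G1 X3.887 Y0.125
G1 X8.117 Y1.091
G1 X10.000 Y5.000
M2 ; end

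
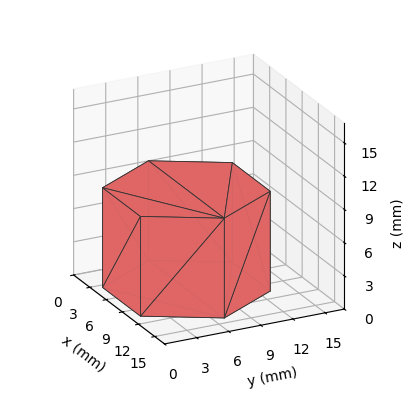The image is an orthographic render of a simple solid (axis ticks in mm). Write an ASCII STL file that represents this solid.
Reading the render: the shape is a regular 6-sided prism (a cylinder approximated with 6 flat sides), circumscribed radius ≈ 7 mm, height ≈ 9 mm (dimensions read to the nearest mm from the axis ticks). For the STL, each face is triangulated and given an outward normal.

solid part
  facet normal 0.0000 0.0000 -1.0000
    outer loop
      vertex 3.50 13.06 0.00
      vertex 10.50 13.06 0.00
      vertex 14.00 7.00 0.00
    endloop
  endfacet
  facet normal 0.0000 0.0000 -1.0000
    outer loop
      vertex 0.00 7.00 0.00
      vertex 3.50 13.06 0.00
      vertex 14.00 7.00 0.00
    endloop
  endfacet
  facet normal 0.0000 0.0000 -1.0000
    outer loop
      vertex 3.50 0.94 0.00
      vertex 0.00 7.00 0.00
      vertex 14.00 7.00 0.00
    endloop
  endfacet
  facet normal 0.0000 0.0000 -1.0000
    outer loop
      vertex 10.50 0.94 0.00
      vertex 3.50 0.94 0.00
      vertex 14.00 7.00 0.00
    endloop
  endfacet
  facet normal 0.0000 0.0000 1.0000
    outer loop
      vertex 14.00 7.00 9.00
      vertex 10.50 13.06 9.00
      vertex 3.50 13.06 9.00
    endloop
  endfacet
  facet normal 0.0000 0.0000 1.0000
    outer loop
      vertex 14.00 7.00 9.00
      vertex 3.50 13.06 9.00
      vertex 0.00 7.00 9.00
    endloop
  endfacet
  facet normal 0.0000 0.0000 1.0000
    outer loop
      vertex 14.00 7.00 9.00
      vertex 0.00 7.00 9.00
      vertex 3.50 0.94 9.00
    endloop
  endfacet
  facet normal 0.0000 0.0000 1.0000
    outer loop
      vertex 14.00 7.00 9.00
      vertex 3.50 0.94 9.00
      vertex 10.50 0.94 9.00
    endloop
  endfacet
  facet normal 0.8659 0.5001 0.0000
    outer loop
      vertex 14.00 7.00 0.00
      vertex 10.50 13.06 0.00
      vertex 10.50 13.06 9.00
    endloop
  endfacet
  facet normal 0.8659 0.5001 0.0000
    outer loop
      vertex 14.00 7.00 0.00
      vertex 10.50 13.06 9.00
      vertex 14.00 7.00 9.00
    endloop
  endfacet
  facet normal 0.0000 1.0000 0.0000
    outer loop
      vertex 10.50 13.06 0.00
      vertex 3.50 13.06 0.00
      vertex 3.50 13.06 9.00
    endloop
  endfacet
  facet normal 0.0000 1.0000 0.0000
    outer loop
      vertex 10.50 13.06 0.00
      vertex 3.50 13.06 9.00
      vertex 10.50 13.06 9.00
    endloop
  endfacet
  facet normal -0.8659 0.5001 0.0000
    outer loop
      vertex 3.50 13.06 0.00
      vertex 0.00 7.00 0.00
      vertex 0.00 7.00 9.00
    endloop
  endfacet
  facet normal -0.8659 0.5001 0.0000
    outer loop
      vertex 3.50 13.06 0.00
      vertex 0.00 7.00 9.00
      vertex 3.50 13.06 9.00
    endloop
  endfacet
  facet normal -0.8659 -0.5001 0.0000
    outer loop
      vertex 0.00 7.00 0.00
      vertex 3.50 0.94 0.00
      vertex 3.50 0.94 9.00
    endloop
  endfacet
  facet normal -0.8659 -0.5001 0.0000
    outer loop
      vertex 0.00 7.00 0.00
      vertex 3.50 0.94 9.00
      vertex 0.00 7.00 9.00
    endloop
  endfacet
  facet normal 0.0000 -1.0000 0.0000
    outer loop
      vertex 3.50 0.94 0.00
      vertex 10.50 0.94 0.00
      vertex 10.50 0.94 9.00
    endloop
  endfacet
  facet normal 0.0000 -1.0000 0.0000
    outer loop
      vertex 3.50 0.94 0.00
      vertex 10.50 0.94 9.00
      vertex 3.50 0.94 9.00
    endloop
  endfacet
  facet normal 0.8659 -0.5001 0.0000
    outer loop
      vertex 10.50 0.94 0.00
      vertex 14.00 7.00 0.00
      vertex 14.00 7.00 9.00
    endloop
  endfacet
  facet normal 0.8659 -0.5001 0.0000
    outer loop
      vertex 10.50 0.94 0.00
      vertex 14.00 7.00 9.00
      vertex 10.50 0.94 9.00
    endloop
  endfacet
endsolid part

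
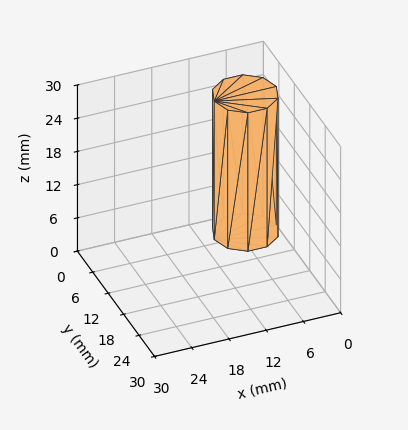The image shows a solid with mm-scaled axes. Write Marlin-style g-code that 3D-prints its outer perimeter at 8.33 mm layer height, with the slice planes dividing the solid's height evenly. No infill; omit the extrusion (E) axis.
Reading the render: the shape is a regular 10-sided prism (a cylinder approximated with 10 flat sides), circumscribed radius ≈ 5 mm, height ≈ 25 mm (dimensions read to the nearest mm from the axis ticks). For the g-code, the solid's height is divided into equal slices at the stated Δz and each level perimeter traced with G1 moves after a G0 lift.

; perimeter-only toolpath
G21 ; units = mm
G90 ; absolute positioning
G28 ; home
; layer 1
G0 Z8.33
G0 X10.00 Y5.00
G1 X9.05 Y7.94
G1 X6.55 Y9.76
G1 X3.45 Y9.76
G1 X0.95 Y7.94
G1 X0.00 Y5.00
G1 X0.95 Y2.06
G1 X3.45 Y0.24
G1 X6.55 Y0.24
G1 X9.05 Y2.06
G1 X10.00 Y5.00
; layer 2
G0 Z16.67
G0 X10.00 Y5.00
G1 X9.05 Y7.94
G1 X6.55 Y9.76
G1 X3.45 Y9.76
G1 X0.95 Y7.94
G1 X0.00 Y5.00
G1 X0.95 Y2.06
G1 X3.45 Y0.24
G1 X6.55 Y0.24
G1 X9.05 Y2.06
G1 X10.00 Y5.00
; layer 3
G0 Z25.00
G0 X10.00 Y5.00
G1 X9.05 Y7.94
G1 X6.55 Y9.76
G1 X3.45 Y9.76
G1 X0.95 Y7.94
G1 X0.00 Y5.00
G1 X0.95 Y2.06
G1 X3.45 Y0.24
G1 X6.55 Y0.24
G1 X9.05 Y2.06
G1 X10.00 Y5.00
M2 ; end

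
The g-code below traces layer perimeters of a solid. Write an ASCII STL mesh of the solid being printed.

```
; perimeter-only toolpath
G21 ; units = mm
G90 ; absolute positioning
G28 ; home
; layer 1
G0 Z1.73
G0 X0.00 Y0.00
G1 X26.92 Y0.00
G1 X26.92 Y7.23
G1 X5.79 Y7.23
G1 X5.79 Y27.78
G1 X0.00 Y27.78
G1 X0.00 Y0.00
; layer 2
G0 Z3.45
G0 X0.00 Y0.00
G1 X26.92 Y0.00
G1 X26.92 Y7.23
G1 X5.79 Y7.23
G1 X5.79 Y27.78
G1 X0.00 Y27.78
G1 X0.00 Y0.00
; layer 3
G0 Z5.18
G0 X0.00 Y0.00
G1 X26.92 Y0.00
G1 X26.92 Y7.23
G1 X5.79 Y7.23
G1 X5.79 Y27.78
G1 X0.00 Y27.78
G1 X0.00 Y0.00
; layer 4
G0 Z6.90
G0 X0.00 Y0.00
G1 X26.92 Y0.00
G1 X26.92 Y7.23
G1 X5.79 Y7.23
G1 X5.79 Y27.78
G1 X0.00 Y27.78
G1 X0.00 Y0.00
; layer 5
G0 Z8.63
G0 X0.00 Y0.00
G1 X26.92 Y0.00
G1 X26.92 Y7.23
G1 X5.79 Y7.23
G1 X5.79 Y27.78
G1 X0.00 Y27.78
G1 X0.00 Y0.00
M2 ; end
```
solid part
  facet normal 0.0000 0.0000 -1.0000
    outer loop
      vertex 26.92 7.23 0.00
      vertex 26.92 0.00 0.00
      vertex 0.00 0.00 0.00
    endloop
  endfacet
  facet normal 0.0000 0.0000 -1.0000
    outer loop
      vertex 5.79 7.23 0.00
      vertex 26.92 7.23 0.00
      vertex 0.00 0.00 0.00
    endloop
  endfacet
  facet normal 0.0000 0.0000 -1.0000
    outer loop
      vertex 5.79 27.78 0.00
      vertex 5.79 7.23 0.00
      vertex 0.00 0.00 0.00
    endloop
  endfacet
  facet normal 0.0000 0.0000 -1.0000
    outer loop
      vertex 0.00 27.78 0.00
      vertex 5.79 27.78 0.00
      vertex 0.00 0.00 0.00
    endloop
  endfacet
  facet normal 0.0000 0.0000 1.0000
    outer loop
      vertex 0.00 0.00 8.63
      vertex 26.92 0.00 8.63
      vertex 26.92 7.23 8.63
    endloop
  endfacet
  facet normal 0.0000 0.0000 1.0000
    outer loop
      vertex 0.00 0.00 8.63
      vertex 26.92 7.23 8.63
      vertex 5.79 7.23 8.63
    endloop
  endfacet
  facet normal 0.0000 0.0000 1.0000
    outer loop
      vertex 0.00 0.00 8.63
      vertex 5.79 7.23 8.63
      vertex 5.79 27.78 8.63
    endloop
  endfacet
  facet normal 0.0000 0.0000 1.0000
    outer loop
      vertex 0.00 0.00 8.63
      vertex 5.79 27.78 8.63
      vertex 0.00 27.78 8.63
    endloop
  endfacet
  facet normal 0.0000 -1.0000 0.0000
    outer loop
      vertex 0.00 0.00 0.00
      vertex 26.92 0.00 0.00
      vertex 26.92 0.00 8.63
    endloop
  endfacet
  facet normal 0.0000 -1.0000 0.0000
    outer loop
      vertex 0.00 0.00 0.00
      vertex 26.92 0.00 8.63
      vertex 0.00 0.00 8.63
    endloop
  endfacet
  facet normal 1.0000 0.0000 0.0000
    outer loop
      vertex 26.92 0.00 0.00
      vertex 26.92 7.23 0.00
      vertex 26.92 7.23 8.63
    endloop
  endfacet
  facet normal 1.0000 0.0000 0.0000
    outer loop
      vertex 26.92 0.00 0.00
      vertex 26.92 7.23 8.63
      vertex 26.92 0.00 8.63
    endloop
  endfacet
  facet normal 0.0000 1.0000 0.0000
    outer loop
      vertex 26.92 7.23 0.00
      vertex 5.79 7.23 0.00
      vertex 5.79 7.23 8.63
    endloop
  endfacet
  facet normal 0.0000 1.0000 0.0000
    outer loop
      vertex 26.92 7.23 0.00
      vertex 5.79 7.23 8.63
      vertex 26.92 7.23 8.63
    endloop
  endfacet
  facet normal 1.0000 0.0000 0.0000
    outer loop
      vertex 5.79 7.23 0.00
      vertex 5.79 27.78 0.00
      vertex 5.79 27.78 8.63
    endloop
  endfacet
  facet normal 1.0000 0.0000 0.0000
    outer loop
      vertex 5.79 7.23 0.00
      vertex 5.79 27.78 8.63
      vertex 5.79 7.23 8.63
    endloop
  endfacet
  facet normal 0.0000 1.0000 0.0000
    outer loop
      vertex 5.79 27.78 0.00
      vertex 0.00 27.78 0.00
      vertex 0.00 27.78 8.63
    endloop
  endfacet
  facet normal 0.0000 1.0000 0.0000
    outer loop
      vertex 5.79 27.78 0.00
      vertex 0.00 27.78 8.63
      vertex 5.79 27.78 8.63
    endloop
  endfacet
  facet normal -1.0000 0.0000 0.0000
    outer loop
      vertex 0.00 27.78 0.00
      vertex 0.00 0.00 0.00
      vertex 0.00 0.00 8.63
    endloop
  endfacet
  facet normal -1.0000 0.0000 0.0000
    outer loop
      vertex 0.00 27.78 0.00
      vertex 0.00 0.00 8.63
      vertex 0.00 27.78 8.63
    endloop
  endfacet
endsolid part

The G0 Z moves step by Δz≈1.73 mm. Every layer's G1 loop is the same polygon, so the solid is a straight extrusion of it from z=0 to z≈8.63. Closing with flat bottom and top caps and triangulating gives 20 facets — an L-shaped prism: outer 26.9 × 27.8 mm, arm thicknesses ≈ 7.23 mm (horizontal) and 5.79 mm (vertical), extruded 8.63 mm in z.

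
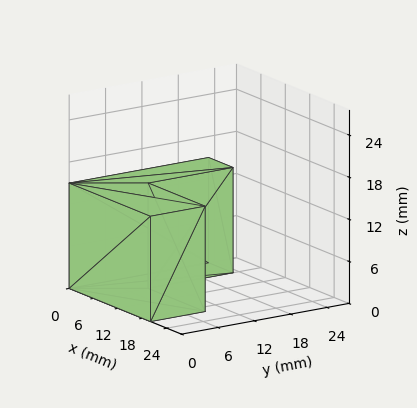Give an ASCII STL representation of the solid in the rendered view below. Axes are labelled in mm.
Reading the render: the shape is an L-shaped prism: outer 20 × 23 mm, arm thicknesses ≈ 9 mm (horizontal) and 6 mm (vertical), extruded 15 mm in z (dimensions read to the nearest mm from the axis ticks). For the STL, each face is triangulated and given an outward normal.

solid part
  facet normal 0.0000 0.0000 -1.0000
    outer loop
      vertex 20.000 9.000 0.000
      vertex 20.000 0.000 0.000
      vertex 0.000 0.000 0.000
    endloop
  endfacet
  facet normal 0.0000 0.0000 -1.0000
    outer loop
      vertex 6.000 9.000 0.000
      vertex 20.000 9.000 0.000
      vertex 0.000 0.000 0.000
    endloop
  endfacet
  facet normal 0.0000 0.0000 -1.0000
    outer loop
      vertex 6.000 23.000 0.000
      vertex 6.000 9.000 0.000
      vertex 0.000 0.000 0.000
    endloop
  endfacet
  facet normal 0.0000 0.0000 -1.0000
    outer loop
      vertex 0.000 23.000 0.000
      vertex 6.000 23.000 0.000
      vertex 0.000 0.000 0.000
    endloop
  endfacet
  facet normal 0.0000 0.0000 1.0000
    outer loop
      vertex 0.000 0.000 15.000
      vertex 20.000 0.000 15.000
      vertex 20.000 9.000 15.000
    endloop
  endfacet
  facet normal 0.0000 0.0000 1.0000
    outer loop
      vertex 0.000 0.000 15.000
      vertex 20.000 9.000 15.000
      vertex 6.000 9.000 15.000
    endloop
  endfacet
  facet normal 0.0000 0.0000 1.0000
    outer loop
      vertex 0.000 0.000 15.000
      vertex 6.000 9.000 15.000
      vertex 6.000 23.000 15.000
    endloop
  endfacet
  facet normal 0.0000 0.0000 1.0000
    outer loop
      vertex 0.000 0.000 15.000
      vertex 6.000 23.000 15.000
      vertex 0.000 23.000 15.000
    endloop
  endfacet
  facet normal 0.0000 -1.0000 0.0000
    outer loop
      vertex 0.000 0.000 0.000
      vertex 20.000 0.000 0.000
      vertex 20.000 0.000 15.000
    endloop
  endfacet
  facet normal 0.0000 -1.0000 0.0000
    outer loop
      vertex 0.000 0.000 0.000
      vertex 20.000 0.000 15.000
      vertex 0.000 0.000 15.000
    endloop
  endfacet
  facet normal 1.0000 0.0000 0.0000
    outer loop
      vertex 20.000 0.000 0.000
      vertex 20.000 9.000 0.000
      vertex 20.000 9.000 15.000
    endloop
  endfacet
  facet normal 1.0000 0.0000 0.0000
    outer loop
      vertex 20.000 0.000 0.000
      vertex 20.000 9.000 15.000
      vertex 20.000 0.000 15.000
    endloop
  endfacet
  facet normal 0.0000 1.0000 0.0000
    outer loop
      vertex 20.000 9.000 0.000
      vertex 6.000 9.000 0.000
      vertex 6.000 9.000 15.000
    endloop
  endfacet
  facet normal 0.0000 1.0000 0.0000
    outer loop
      vertex 20.000 9.000 0.000
      vertex 6.000 9.000 15.000
      vertex 20.000 9.000 15.000
    endloop
  endfacet
  facet normal 1.0000 0.0000 0.0000
    outer loop
      vertex 6.000 9.000 0.000
      vertex 6.000 23.000 0.000
      vertex 6.000 23.000 15.000
    endloop
  endfacet
  facet normal 1.0000 0.0000 0.0000
    outer loop
      vertex 6.000 9.000 0.000
      vertex 6.000 23.000 15.000
      vertex 6.000 9.000 15.000
    endloop
  endfacet
  facet normal 0.0000 1.0000 0.0000
    outer loop
      vertex 6.000 23.000 0.000
      vertex 0.000 23.000 0.000
      vertex 0.000 23.000 15.000
    endloop
  endfacet
  facet normal 0.0000 1.0000 0.0000
    outer loop
      vertex 6.000 23.000 0.000
      vertex 0.000 23.000 15.000
      vertex 6.000 23.000 15.000
    endloop
  endfacet
  facet normal -1.0000 0.0000 0.0000
    outer loop
      vertex 0.000 23.000 0.000
      vertex 0.000 0.000 0.000
      vertex 0.000 0.000 15.000
    endloop
  endfacet
  facet normal -1.0000 0.0000 0.0000
    outer loop
      vertex 0.000 23.000 0.000
      vertex 0.000 0.000 15.000
      vertex 0.000 23.000 15.000
    endloop
  endfacet
endsolid part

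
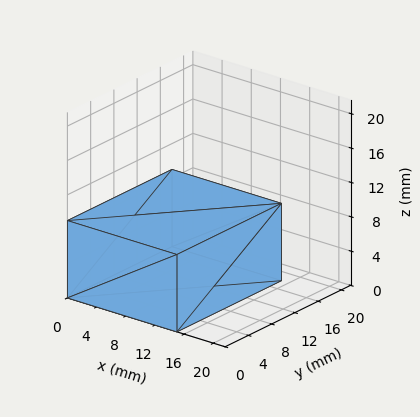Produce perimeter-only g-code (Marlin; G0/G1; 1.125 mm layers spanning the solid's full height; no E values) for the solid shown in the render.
Reading the render: the shape is a rectangular box, roughly 15 × 18 mm footprint and 9 mm tall (dimensions read to the nearest mm from the axis ticks). For the g-code, the solid's height is divided into equal slices at the stated Δz and each level perimeter traced with G1 moves after a G0 lift.

; perimeter-only toolpath
G21 ; units = mm
G90 ; absolute positioning
G28 ; home
; layer 1
G0 Z1.125
G0 X0.000 Y0.000
G1 X15.000 Y0.000
G1 X15.000 Y18.000
G1 X0.000 Y18.000
G1 X0.000 Y0.000
; layer 2
G0 Z2.250
G0 X0.000 Y0.000
G1 X15.000 Y0.000
G1 X15.000 Y18.000
G1 X0.000 Y18.000
G1 X0.000 Y0.000
; layer 3
G0 Z3.375
G0 X0.000 Y0.000
G1 X15.000 Y0.000
G1 X15.000 Y18.000
G1 X0.000 Y18.000
G1 X0.000 Y0.000
; layer 4
G0 Z4.500
G0 X0.000 Y0.000
G1 X15.000 Y0.000
G1 X15.000 Y18.000
G1 X0.000 Y18.000
G1 X0.000 Y0.000
; layer 5
G0 Z5.625
G0 X0.000 Y0.000
G1 X15.000 Y0.000
G1 X15.000 Y18.000
G1 X0.000 Y18.000
G1 X0.000 Y0.000
; layer 6
G0 Z6.750
G0 X0.000 Y0.000
G1 X15.000 Y0.000
G1 X15.000 Y18.000
G1 X0.000 Y18.000
G1 X0.000 Y0.000
; layer 7
G0 Z7.875
G0 X0.000 Y0.000
G1 X15.000 Y0.000
G1 X15.000 Y18.000
G1 X0.000 Y18.000
G1 X0.000 Y0.000
; layer 8
G0 Z9.000
G0 X0.000 Y0.000
G1 X15.000 Y0.000
G1 X15.000 Y18.000
G1 X0.000 Y18.000
G1 X0.000 Y0.000
M2 ; end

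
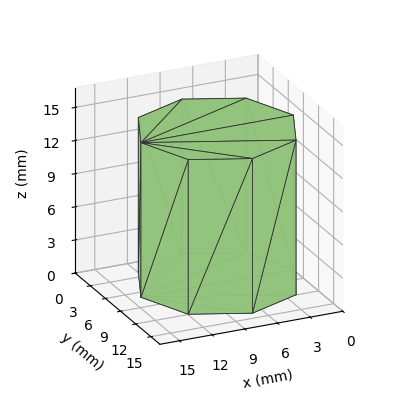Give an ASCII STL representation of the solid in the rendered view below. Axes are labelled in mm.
Reading the render: the shape is a regular 8-sided prism (a cylinder approximated with 8 flat sides), circumscribed radius ≈ 7 mm, height ≈ 14 mm (dimensions read to the nearest mm from the axis ticks). For the STL, each face is triangulated and given an outward normal.

solid part
  facet normal 0.0000 0.0000 -1.0000
    outer loop
      vertex 7.00 14.00 0.00
      vertex 11.95 11.95 0.00
      vertex 14.00 7.00 0.00
    endloop
  endfacet
  facet normal 0.0000 0.0000 -1.0000
    outer loop
      vertex 2.05 11.95 0.00
      vertex 7.00 14.00 0.00
      vertex 14.00 7.00 0.00
    endloop
  endfacet
  facet normal 0.0000 0.0000 -1.0000
    outer loop
      vertex 0.00 7.00 0.00
      vertex 2.05 11.95 0.00
      vertex 14.00 7.00 0.00
    endloop
  endfacet
  facet normal 0.0000 0.0000 -1.0000
    outer loop
      vertex 2.05 2.05 0.00
      vertex 0.00 7.00 0.00
      vertex 14.00 7.00 0.00
    endloop
  endfacet
  facet normal 0.0000 0.0000 -1.0000
    outer loop
      vertex 7.00 0.00 0.00
      vertex 2.05 2.05 0.00
      vertex 14.00 7.00 0.00
    endloop
  endfacet
  facet normal 0.0000 0.0000 -1.0000
    outer loop
      vertex 11.95 2.05 0.00
      vertex 7.00 0.00 0.00
      vertex 14.00 7.00 0.00
    endloop
  endfacet
  facet normal 0.0000 0.0000 1.0000
    outer loop
      vertex 14.00 7.00 14.00
      vertex 11.95 11.95 14.00
      vertex 7.00 14.00 14.00
    endloop
  endfacet
  facet normal 0.0000 0.0000 1.0000
    outer loop
      vertex 14.00 7.00 14.00
      vertex 7.00 14.00 14.00
      vertex 2.05 11.95 14.00
    endloop
  endfacet
  facet normal 0.0000 0.0000 1.0000
    outer loop
      vertex 14.00 7.00 14.00
      vertex 2.05 11.95 14.00
      vertex 0.00 7.00 14.00
    endloop
  endfacet
  facet normal 0.0000 0.0000 1.0000
    outer loop
      vertex 14.00 7.00 14.00
      vertex 0.00 7.00 14.00
      vertex 2.05 2.05 14.00
    endloop
  endfacet
  facet normal 0.0000 0.0000 1.0000
    outer loop
      vertex 14.00 7.00 14.00
      vertex 2.05 2.05 14.00
      vertex 7.00 0.00 14.00
    endloop
  endfacet
  facet normal 0.0000 0.0000 1.0000
    outer loop
      vertex 14.00 7.00 14.00
      vertex 7.00 0.00 14.00
      vertex 11.95 2.05 14.00
    endloop
  endfacet
  facet normal 0.9239 0.3826 0.0000
    outer loop
      vertex 14.00 7.00 0.00
      vertex 11.95 11.95 0.00
      vertex 11.95 11.95 14.00
    endloop
  endfacet
  facet normal 0.9239 0.3826 0.0000
    outer loop
      vertex 14.00 7.00 0.00
      vertex 11.95 11.95 14.00
      vertex 14.00 7.00 14.00
    endloop
  endfacet
  facet normal 0.3826 0.9239 0.0000
    outer loop
      vertex 11.95 11.95 0.00
      vertex 7.00 14.00 0.00
      vertex 7.00 14.00 14.00
    endloop
  endfacet
  facet normal 0.3826 0.9239 0.0000
    outer loop
      vertex 11.95 11.95 0.00
      vertex 7.00 14.00 14.00
      vertex 11.95 11.95 14.00
    endloop
  endfacet
  facet normal -0.3826 0.9239 0.0000
    outer loop
      vertex 7.00 14.00 0.00
      vertex 2.05 11.95 0.00
      vertex 2.05 11.95 14.00
    endloop
  endfacet
  facet normal -0.3826 0.9239 0.0000
    outer loop
      vertex 7.00 14.00 0.00
      vertex 2.05 11.95 14.00
      vertex 7.00 14.00 14.00
    endloop
  endfacet
  facet normal -0.9239 0.3826 0.0000
    outer loop
      vertex 2.05 11.95 0.00
      vertex 0.00 7.00 0.00
      vertex 0.00 7.00 14.00
    endloop
  endfacet
  facet normal -0.9239 0.3826 0.0000
    outer loop
      vertex 2.05 11.95 0.00
      vertex 0.00 7.00 14.00
      vertex 2.05 11.95 14.00
    endloop
  endfacet
  facet normal -0.9239 -0.3826 0.0000
    outer loop
      vertex 0.00 7.00 0.00
      vertex 2.05 2.05 0.00
      vertex 2.05 2.05 14.00
    endloop
  endfacet
  facet normal -0.9239 -0.3826 0.0000
    outer loop
      vertex 0.00 7.00 0.00
      vertex 2.05 2.05 14.00
      vertex 0.00 7.00 14.00
    endloop
  endfacet
  facet normal -0.3826 -0.9239 0.0000
    outer loop
      vertex 2.05 2.05 0.00
      vertex 7.00 0.00 0.00
      vertex 7.00 0.00 14.00
    endloop
  endfacet
  facet normal -0.3826 -0.9239 0.0000
    outer loop
      vertex 2.05 2.05 0.00
      vertex 7.00 0.00 14.00
      vertex 2.05 2.05 14.00
    endloop
  endfacet
  facet normal 0.3826 -0.9239 0.0000
    outer loop
      vertex 7.00 0.00 0.00
      vertex 11.95 2.05 0.00
      vertex 11.95 2.05 14.00
    endloop
  endfacet
  facet normal 0.3826 -0.9239 0.0000
    outer loop
      vertex 7.00 0.00 0.00
      vertex 11.95 2.05 14.00
      vertex 7.00 0.00 14.00
    endloop
  endfacet
  facet normal 0.9239 -0.3826 0.0000
    outer loop
      vertex 11.95 2.05 0.00
      vertex 14.00 7.00 0.00
      vertex 14.00 7.00 14.00
    endloop
  endfacet
  facet normal 0.9239 -0.3826 0.0000
    outer loop
      vertex 11.95 2.05 0.00
      vertex 14.00 7.00 14.00
      vertex 11.95 2.05 14.00
    endloop
  endfacet
endsolid part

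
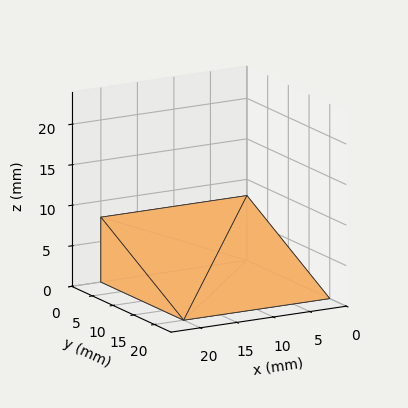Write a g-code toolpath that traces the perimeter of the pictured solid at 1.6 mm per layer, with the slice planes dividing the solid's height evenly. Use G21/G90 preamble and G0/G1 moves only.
Reading the render: the shape is a wedge (ramp): 20 × 20 mm base, rising to 8 mm along the y=0 edge and sloping linearly to z=0 at y=20 (dimensions read to the nearest mm from the axis ticks). For the g-code, the solid's height is divided into equal slices at the stated Δz and each level perimeter traced with G1 moves after a G0 lift.

; perimeter-only toolpath
G21 ; units = mm
G90 ; absolute positioning
G28 ; home
; layer 1
G0 Z1.6
G0 X0.0 Y0.0
G1 X20.0 Y0.0
G1 X20.0 Y16.0
G1 X0.0 Y16.0
G1 X0.0 Y0.0
; layer 2
G0 Z3.2
G0 X0.0 Y0.0
G1 X20.0 Y0.0
G1 X20.0 Y12.0
G1 X0.0 Y12.0
G1 X0.0 Y0.0
; layer 3
G0 Z4.8
G0 X0.0 Y0.0
G1 X20.0 Y0.0
G1 X20.0 Y8.0
G1 X0.0 Y8.0
G1 X0.0 Y0.0
; layer 4
G0 Z6.4
G0 X0.0 Y0.0
G1 X20.0 Y0.0
G1 X20.0 Y4.0
G1 X0.0 Y4.0
G1 X0.0 Y0.0
M2 ; end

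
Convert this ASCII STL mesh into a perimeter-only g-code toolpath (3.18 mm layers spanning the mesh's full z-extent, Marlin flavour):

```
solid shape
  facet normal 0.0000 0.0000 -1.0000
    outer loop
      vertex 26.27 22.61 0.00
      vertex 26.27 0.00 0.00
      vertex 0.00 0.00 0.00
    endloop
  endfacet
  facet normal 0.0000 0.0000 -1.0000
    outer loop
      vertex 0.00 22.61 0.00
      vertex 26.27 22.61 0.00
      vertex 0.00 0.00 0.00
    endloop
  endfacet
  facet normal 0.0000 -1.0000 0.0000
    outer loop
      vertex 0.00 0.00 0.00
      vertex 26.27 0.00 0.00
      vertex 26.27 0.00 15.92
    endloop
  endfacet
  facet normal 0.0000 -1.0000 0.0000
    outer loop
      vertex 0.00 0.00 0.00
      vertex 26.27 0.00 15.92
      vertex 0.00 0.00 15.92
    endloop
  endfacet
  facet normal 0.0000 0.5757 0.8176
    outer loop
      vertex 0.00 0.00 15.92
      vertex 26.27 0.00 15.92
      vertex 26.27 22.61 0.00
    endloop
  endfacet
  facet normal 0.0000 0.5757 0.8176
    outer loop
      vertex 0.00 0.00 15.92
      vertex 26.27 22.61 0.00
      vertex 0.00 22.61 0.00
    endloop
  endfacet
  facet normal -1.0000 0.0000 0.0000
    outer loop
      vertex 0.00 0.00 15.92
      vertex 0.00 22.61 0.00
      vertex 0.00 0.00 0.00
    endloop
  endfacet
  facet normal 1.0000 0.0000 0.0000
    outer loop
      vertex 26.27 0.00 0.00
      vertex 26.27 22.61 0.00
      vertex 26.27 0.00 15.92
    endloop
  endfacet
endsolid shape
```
; perimeter-only toolpath
G21 ; units = mm
G90 ; absolute positioning
G28 ; home
; layer 1
G0 Z3.18
G0 X0.00 Y0.00
G1 X26.27 Y0.00
G1 X26.27 Y18.09
G1 X0.00 Y18.09
G1 X0.00 Y0.00
; layer 2
G0 Z6.37
G0 X0.00 Y0.00
G1 X26.27 Y0.00
G1 X26.27 Y13.57
G1 X0.00 Y13.57
G1 X0.00 Y0.00
; layer 3
G0 Z9.55
G0 X0.00 Y0.00
G1 X26.27 Y0.00
G1 X26.27 Y9.04
G1 X0.00 Y9.04
G1 X0.00 Y0.00
; layer 4
G0 Z12.74
G0 X0.00 Y0.00
G1 X26.27 Y0.00
G1 X26.27 Y4.52
G1 X0.00 Y4.52
G1 X0.00 Y0.00
M2 ; end

The solid is a wedge (ramp): 26.3 × 22.6 mm base, rising to 15.9 mm along the y=0 edge and sloping linearly to z=0 at y=22.6. Slicing at Δz = 3.18 mm — 5 equal slices spanning the solid's height, so layer i sits at z = i·h/5 — gives 4 non-empty perimeters. Each is a 4-segment closed polygon; G0 lifts to the layer z and rapids to the start vertex, then G1 traces the edges. The cross-section shrinks linearly with z (the slice at the apex is degenerate and omitted).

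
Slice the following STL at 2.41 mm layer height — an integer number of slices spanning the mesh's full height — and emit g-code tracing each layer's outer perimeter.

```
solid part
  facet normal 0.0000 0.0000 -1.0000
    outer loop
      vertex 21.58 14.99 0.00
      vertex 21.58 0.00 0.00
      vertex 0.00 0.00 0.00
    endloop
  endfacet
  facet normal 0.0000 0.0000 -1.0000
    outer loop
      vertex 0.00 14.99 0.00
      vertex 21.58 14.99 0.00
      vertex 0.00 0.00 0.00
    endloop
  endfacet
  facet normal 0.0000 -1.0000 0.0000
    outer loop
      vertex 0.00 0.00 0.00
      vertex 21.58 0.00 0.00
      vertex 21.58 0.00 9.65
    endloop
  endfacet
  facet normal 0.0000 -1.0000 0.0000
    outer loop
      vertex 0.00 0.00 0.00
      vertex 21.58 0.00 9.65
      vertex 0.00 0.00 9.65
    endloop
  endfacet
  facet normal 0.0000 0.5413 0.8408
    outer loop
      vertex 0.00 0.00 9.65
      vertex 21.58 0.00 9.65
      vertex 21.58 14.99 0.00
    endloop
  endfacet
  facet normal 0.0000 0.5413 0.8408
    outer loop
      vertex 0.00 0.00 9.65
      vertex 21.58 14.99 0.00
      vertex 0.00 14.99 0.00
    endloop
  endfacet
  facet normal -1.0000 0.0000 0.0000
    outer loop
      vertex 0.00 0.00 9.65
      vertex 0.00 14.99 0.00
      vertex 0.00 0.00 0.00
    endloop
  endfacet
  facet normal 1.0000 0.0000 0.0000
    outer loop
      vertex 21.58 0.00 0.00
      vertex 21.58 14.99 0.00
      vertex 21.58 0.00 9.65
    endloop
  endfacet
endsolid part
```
; perimeter-only toolpath
G21 ; units = mm
G90 ; absolute positioning
G28 ; home
; layer 1
G0 Z2.41
G0 X0.00 Y0.00
G1 X21.58 Y0.00
G1 X21.58 Y11.24
G1 X0.00 Y11.24
G1 X0.00 Y0.00
; layer 2
G0 Z4.83
G0 X0.00 Y0.00
G1 X21.58 Y0.00
G1 X21.58 Y7.50
G1 X0.00 Y7.50
G1 X0.00 Y0.00
; layer 3
G0 Z7.24
G0 X0.00 Y0.00
G1 X21.58 Y0.00
G1 X21.58 Y3.75
G1 X0.00 Y3.75
G1 X0.00 Y0.00
M2 ; end

The solid is a wedge (ramp): 21.6 × 15 mm base, rising to 9.65 mm along the y=0 edge and sloping linearly to z=0 at y=15. Slicing at Δz = 2.41 mm — 4 equal slices spanning the solid's height, so layer i sits at z = i·h/4 — gives 3 non-empty perimeters. Each is a 4-segment closed polygon; G0 lifts to the layer z and rapids to the start vertex, then G1 traces the edges. The cross-section shrinks linearly with z (the slice at the apex is degenerate and omitted).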